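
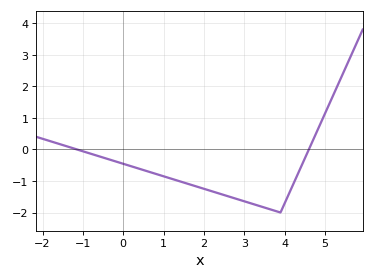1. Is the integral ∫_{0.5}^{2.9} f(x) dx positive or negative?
negative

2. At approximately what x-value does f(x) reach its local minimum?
3.9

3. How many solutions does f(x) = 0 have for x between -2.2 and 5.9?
2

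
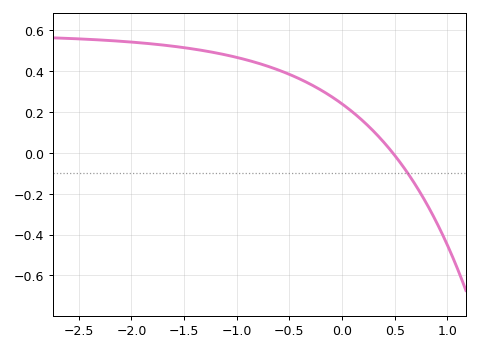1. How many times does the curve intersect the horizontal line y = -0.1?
1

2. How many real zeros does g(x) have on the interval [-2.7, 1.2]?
1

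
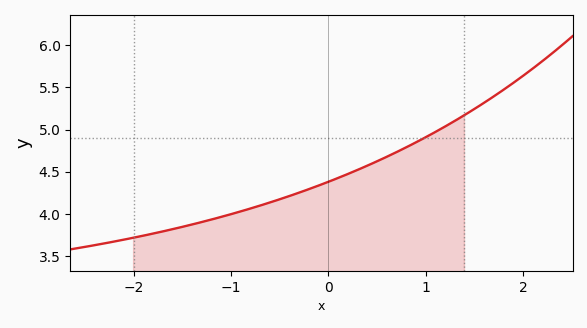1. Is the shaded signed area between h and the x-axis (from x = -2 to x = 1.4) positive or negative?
positive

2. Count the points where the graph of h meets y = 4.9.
1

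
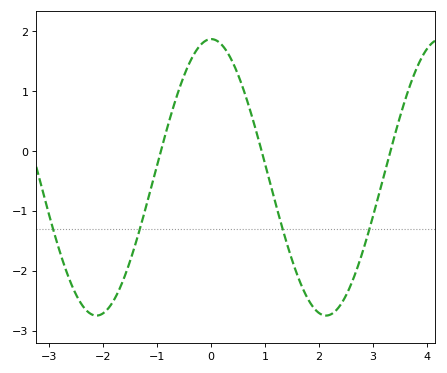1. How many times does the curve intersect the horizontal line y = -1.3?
4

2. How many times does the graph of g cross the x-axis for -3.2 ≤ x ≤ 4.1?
3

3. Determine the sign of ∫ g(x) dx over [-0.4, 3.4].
negative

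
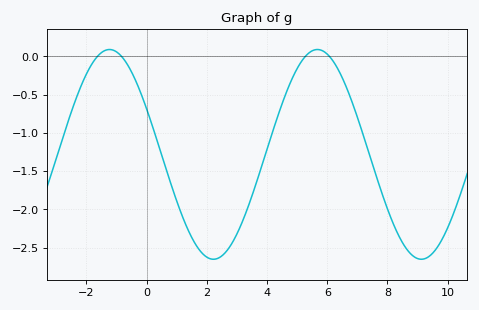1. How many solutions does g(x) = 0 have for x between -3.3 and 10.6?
4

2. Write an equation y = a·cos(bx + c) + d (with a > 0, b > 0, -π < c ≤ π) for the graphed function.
y = 1.37cos(0.91x + 1.12) - 1.28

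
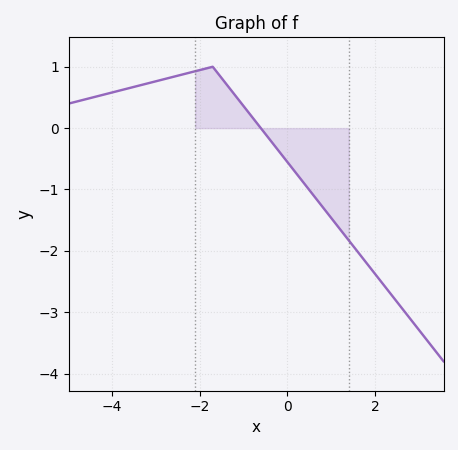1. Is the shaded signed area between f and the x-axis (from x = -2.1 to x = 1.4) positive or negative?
negative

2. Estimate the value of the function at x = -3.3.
0.7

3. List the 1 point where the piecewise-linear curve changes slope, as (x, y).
(-1.7, 1)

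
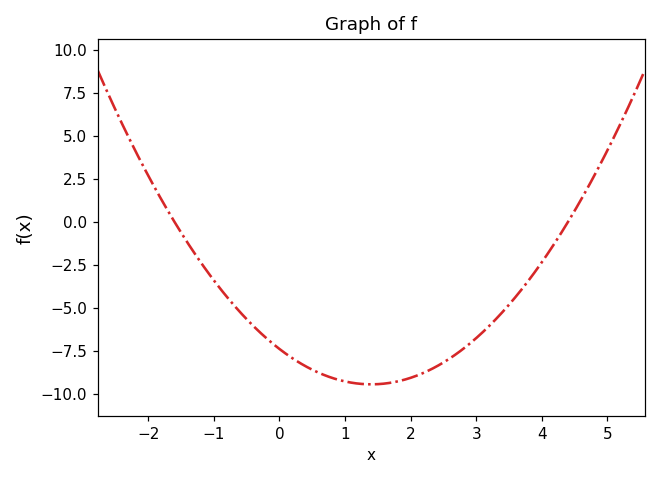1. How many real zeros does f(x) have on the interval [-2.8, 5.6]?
2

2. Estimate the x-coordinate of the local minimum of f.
1.4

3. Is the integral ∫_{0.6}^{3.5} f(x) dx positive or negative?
negative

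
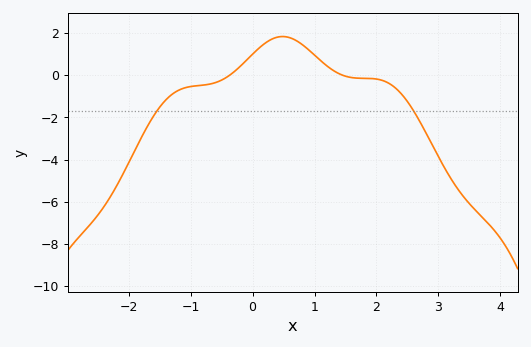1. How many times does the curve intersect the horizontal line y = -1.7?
2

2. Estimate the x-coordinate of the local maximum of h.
0.5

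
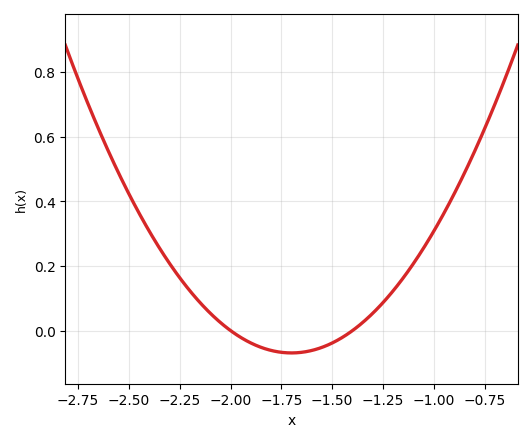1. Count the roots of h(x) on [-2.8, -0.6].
2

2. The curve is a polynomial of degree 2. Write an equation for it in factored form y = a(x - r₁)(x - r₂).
y = 0.77(x + 2)(x + 1.4)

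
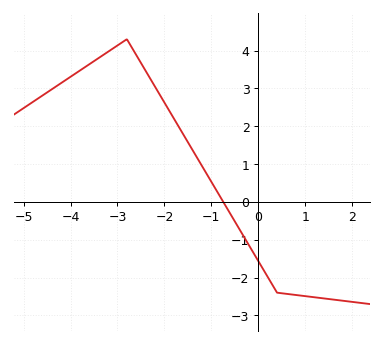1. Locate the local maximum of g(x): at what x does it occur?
-2.8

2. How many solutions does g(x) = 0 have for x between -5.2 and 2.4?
1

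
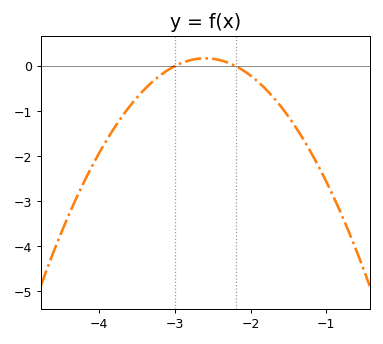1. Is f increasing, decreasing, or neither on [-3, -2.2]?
neither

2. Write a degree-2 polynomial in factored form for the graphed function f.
y = -1.07(x + 3)(x + 2.2)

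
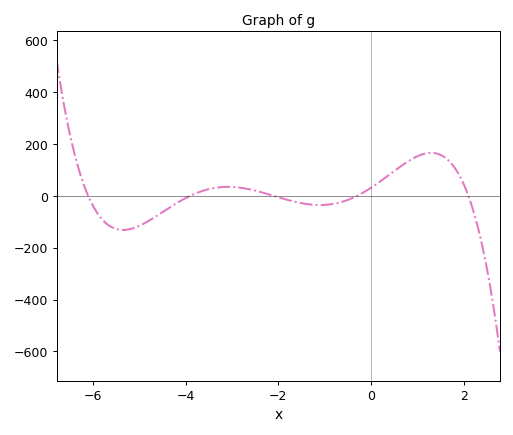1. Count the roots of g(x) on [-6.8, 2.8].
5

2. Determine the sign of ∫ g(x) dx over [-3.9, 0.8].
positive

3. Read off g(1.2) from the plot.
160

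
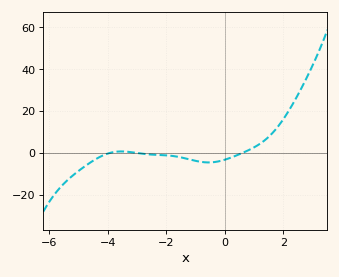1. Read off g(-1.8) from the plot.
-1.46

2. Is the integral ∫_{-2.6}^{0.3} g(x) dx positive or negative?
negative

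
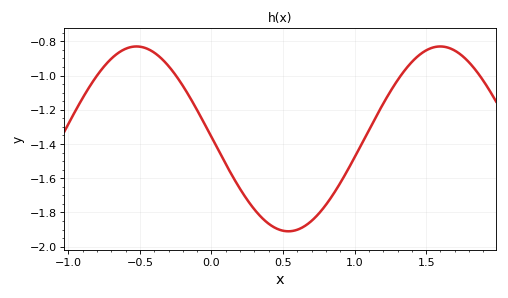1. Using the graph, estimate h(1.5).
-0.86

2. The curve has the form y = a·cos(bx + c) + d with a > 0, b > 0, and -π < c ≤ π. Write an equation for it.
y = 0.54cos(3x + 1.6) - 1.37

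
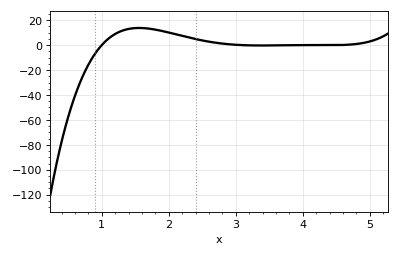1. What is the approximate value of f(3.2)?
-0.176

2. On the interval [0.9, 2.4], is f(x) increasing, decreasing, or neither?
neither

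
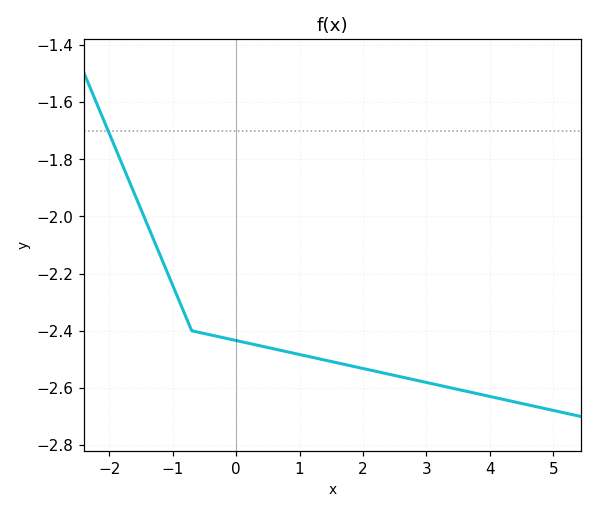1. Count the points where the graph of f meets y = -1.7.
1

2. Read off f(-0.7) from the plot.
-2.4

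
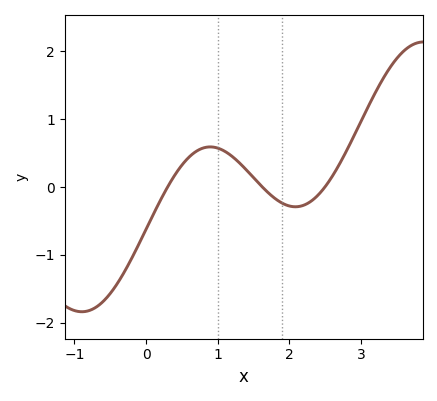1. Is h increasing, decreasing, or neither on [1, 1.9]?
decreasing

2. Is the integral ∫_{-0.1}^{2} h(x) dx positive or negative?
positive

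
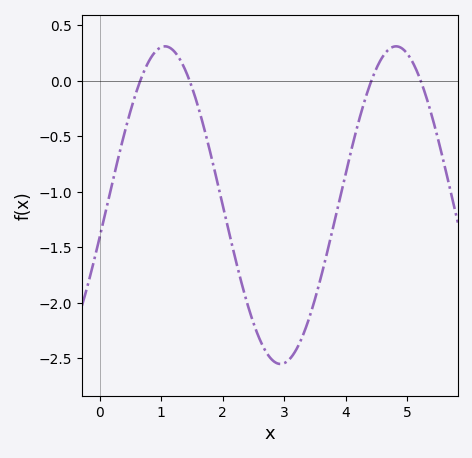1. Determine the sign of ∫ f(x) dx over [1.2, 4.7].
negative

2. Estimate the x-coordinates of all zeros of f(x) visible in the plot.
0.7, 1.5, 4.4, 5.2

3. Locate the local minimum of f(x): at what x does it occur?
2.9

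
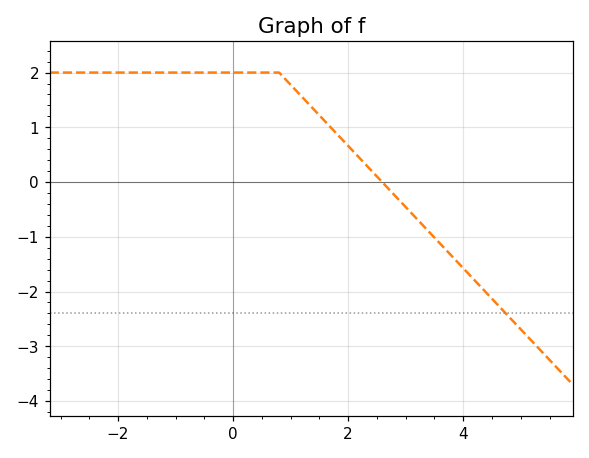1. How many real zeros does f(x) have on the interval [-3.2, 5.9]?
1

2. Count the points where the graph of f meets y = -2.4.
1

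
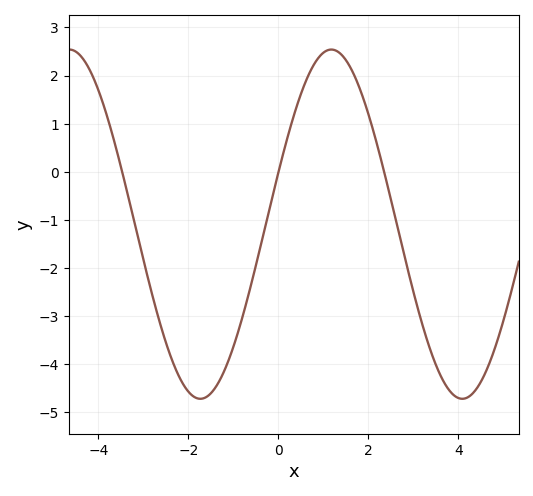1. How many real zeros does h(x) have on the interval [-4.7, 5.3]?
3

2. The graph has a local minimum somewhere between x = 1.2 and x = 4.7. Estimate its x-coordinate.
4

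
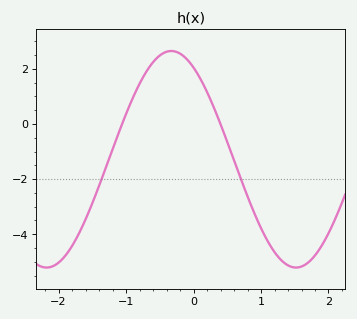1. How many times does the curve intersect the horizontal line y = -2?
2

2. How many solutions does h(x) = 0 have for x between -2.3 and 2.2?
2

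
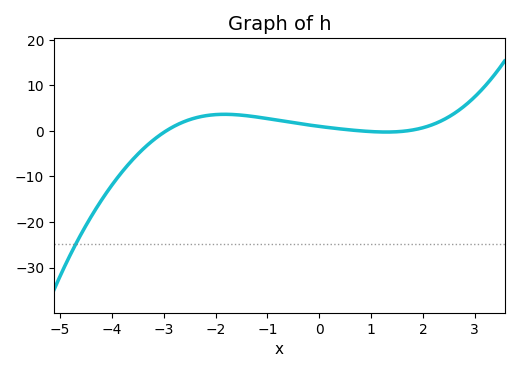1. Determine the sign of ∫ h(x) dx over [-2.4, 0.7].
positive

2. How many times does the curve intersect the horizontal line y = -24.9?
1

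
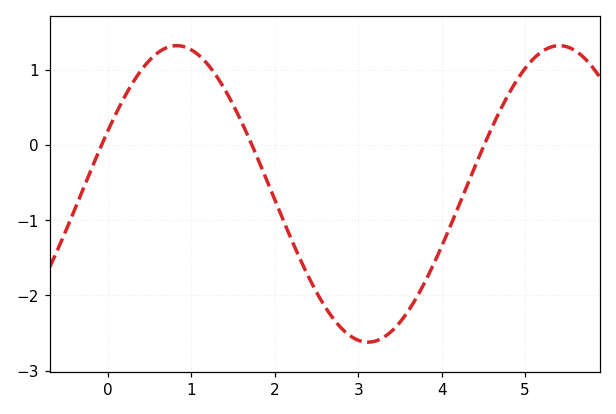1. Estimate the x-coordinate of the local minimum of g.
3.12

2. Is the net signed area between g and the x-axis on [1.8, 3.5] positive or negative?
negative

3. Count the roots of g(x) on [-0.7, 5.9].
3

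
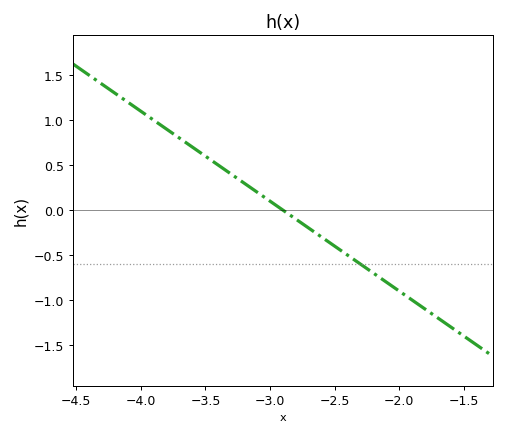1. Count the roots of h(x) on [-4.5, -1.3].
1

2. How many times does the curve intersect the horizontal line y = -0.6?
1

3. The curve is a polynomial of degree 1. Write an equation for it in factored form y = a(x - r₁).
y = -1(x + 2.9)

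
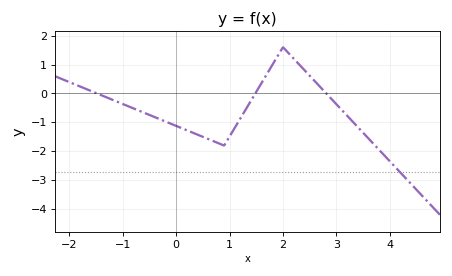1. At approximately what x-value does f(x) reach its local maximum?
2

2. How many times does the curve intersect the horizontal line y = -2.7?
1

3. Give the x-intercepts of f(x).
-1.48, 1.48, 2.81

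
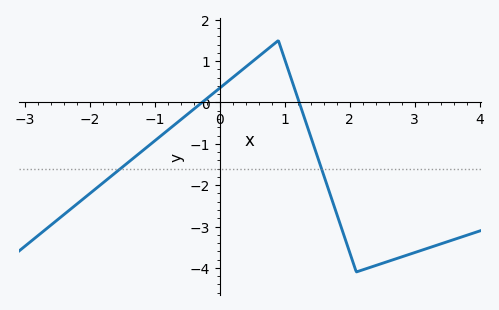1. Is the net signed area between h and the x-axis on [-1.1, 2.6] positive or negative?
negative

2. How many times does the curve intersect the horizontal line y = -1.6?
2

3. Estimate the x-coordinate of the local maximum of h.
0.899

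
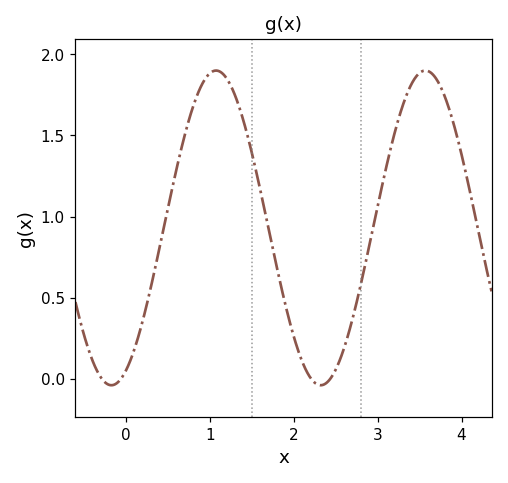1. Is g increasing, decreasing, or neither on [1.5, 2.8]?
neither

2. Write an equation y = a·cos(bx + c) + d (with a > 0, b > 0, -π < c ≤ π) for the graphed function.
y = 0.97cos(2.5x - 2.7) + 0.93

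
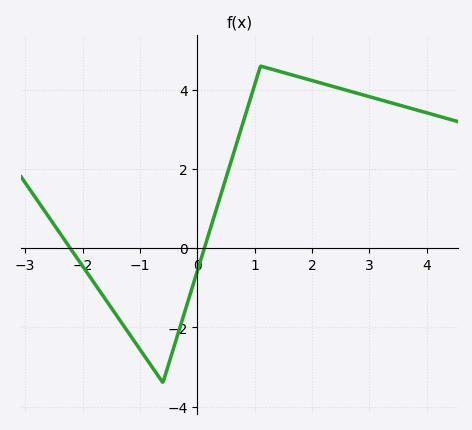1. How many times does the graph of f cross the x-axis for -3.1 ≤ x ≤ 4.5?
2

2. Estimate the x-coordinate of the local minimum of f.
-0.602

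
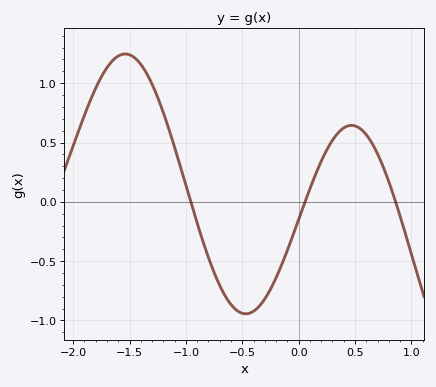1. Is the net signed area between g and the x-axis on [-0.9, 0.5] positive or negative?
negative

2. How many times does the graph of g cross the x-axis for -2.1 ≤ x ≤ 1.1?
3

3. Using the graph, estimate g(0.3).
0.519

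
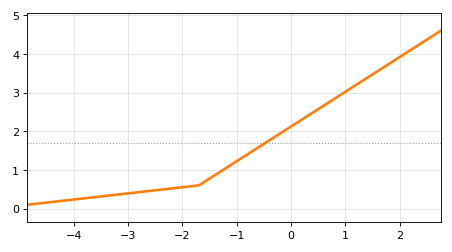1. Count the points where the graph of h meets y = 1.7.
1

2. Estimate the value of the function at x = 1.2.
3.21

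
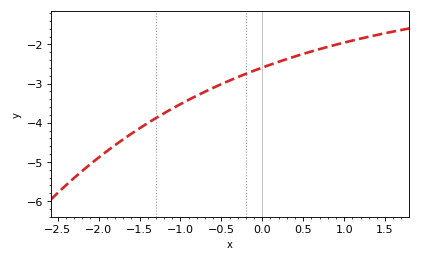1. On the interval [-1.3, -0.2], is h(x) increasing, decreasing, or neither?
increasing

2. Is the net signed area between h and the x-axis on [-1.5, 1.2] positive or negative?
negative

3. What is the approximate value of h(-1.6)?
-4.3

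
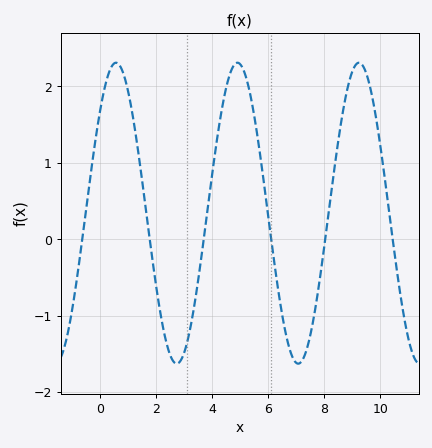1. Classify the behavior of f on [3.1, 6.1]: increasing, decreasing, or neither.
neither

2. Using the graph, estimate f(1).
1.94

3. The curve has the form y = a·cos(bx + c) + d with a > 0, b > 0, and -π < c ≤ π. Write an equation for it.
y = 1.97cos(1.45x - 0.83) + 0.34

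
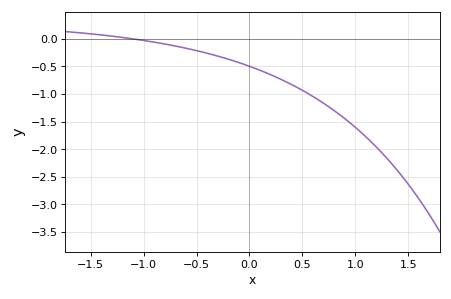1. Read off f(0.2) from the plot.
-0.652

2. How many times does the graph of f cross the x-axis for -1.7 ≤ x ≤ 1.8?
1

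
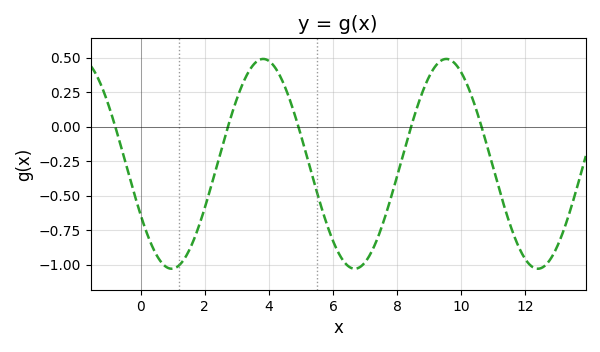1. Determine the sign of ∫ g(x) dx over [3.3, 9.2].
negative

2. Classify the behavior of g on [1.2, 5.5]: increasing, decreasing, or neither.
neither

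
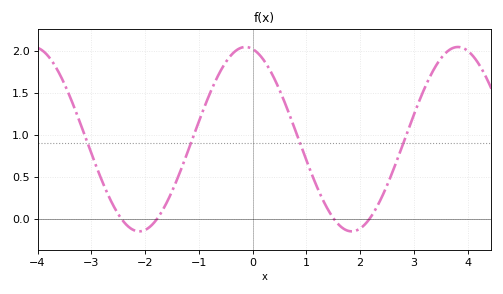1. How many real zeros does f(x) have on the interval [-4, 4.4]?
4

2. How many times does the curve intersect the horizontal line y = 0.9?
4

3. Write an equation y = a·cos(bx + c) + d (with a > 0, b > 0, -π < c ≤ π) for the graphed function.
y = 1.1cos(1.6x + 0.21) + 0.95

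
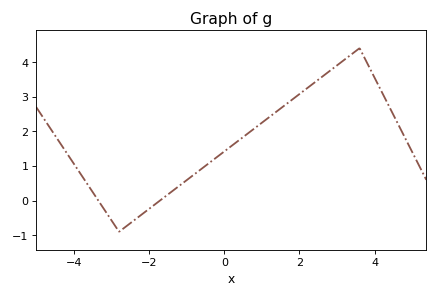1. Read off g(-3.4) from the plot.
0.079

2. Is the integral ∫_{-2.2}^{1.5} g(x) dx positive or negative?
positive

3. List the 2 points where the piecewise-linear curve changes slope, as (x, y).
(-2.8, -0.9); (3.6, 4.4)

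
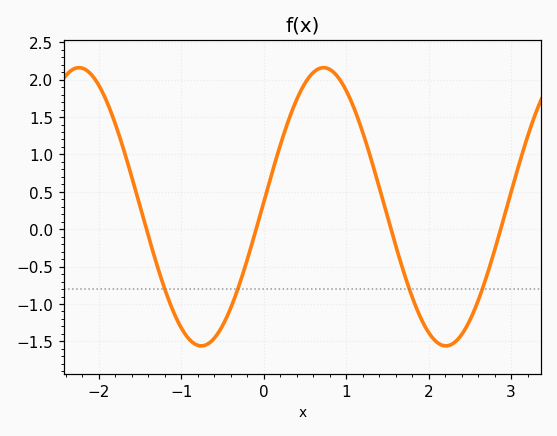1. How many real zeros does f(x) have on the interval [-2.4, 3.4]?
4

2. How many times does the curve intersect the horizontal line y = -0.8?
4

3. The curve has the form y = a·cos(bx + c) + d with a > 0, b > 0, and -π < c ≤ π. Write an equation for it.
y = 1.86cos(2.12x - 1.54) + 0.3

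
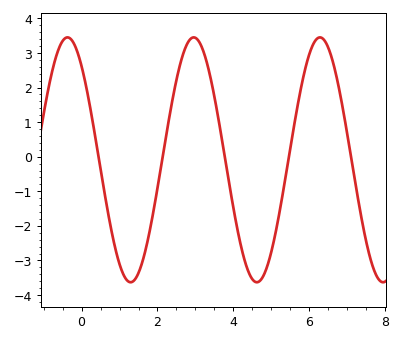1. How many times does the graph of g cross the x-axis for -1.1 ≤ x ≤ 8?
5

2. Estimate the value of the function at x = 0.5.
-0.4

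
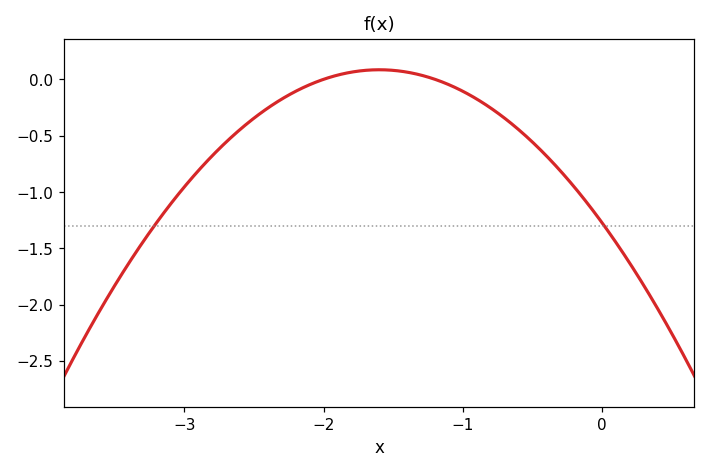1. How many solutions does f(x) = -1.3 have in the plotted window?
2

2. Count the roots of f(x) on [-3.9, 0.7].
2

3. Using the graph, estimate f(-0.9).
-0.15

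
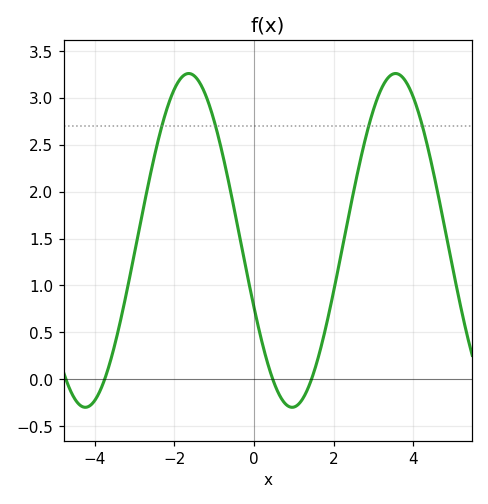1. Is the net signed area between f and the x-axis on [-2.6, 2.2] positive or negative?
positive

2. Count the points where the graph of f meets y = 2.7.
4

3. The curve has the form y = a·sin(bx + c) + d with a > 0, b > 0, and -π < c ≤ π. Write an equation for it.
y = 1.78sin(1.2x - 2.7) + 1.48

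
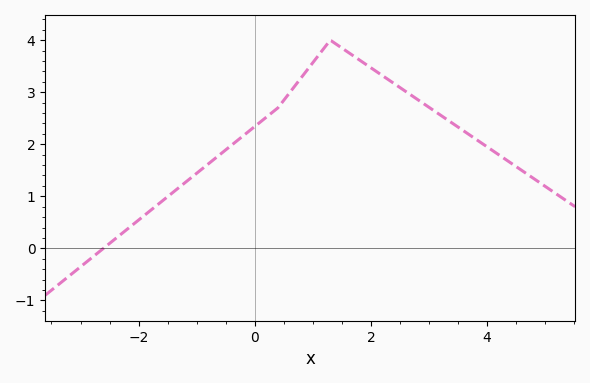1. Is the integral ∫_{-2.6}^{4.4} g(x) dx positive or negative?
positive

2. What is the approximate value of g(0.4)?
2.7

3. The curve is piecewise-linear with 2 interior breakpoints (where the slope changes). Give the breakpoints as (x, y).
(0.4, 2.7); (1.3, 4)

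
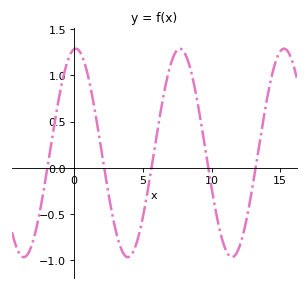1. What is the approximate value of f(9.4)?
0.35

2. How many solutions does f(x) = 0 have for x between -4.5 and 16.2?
5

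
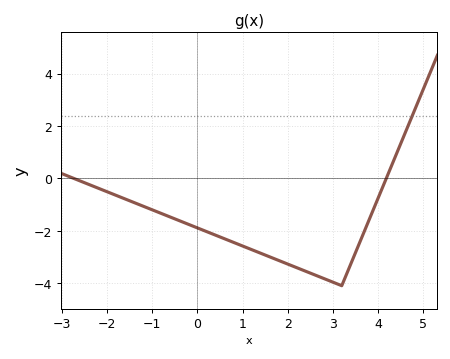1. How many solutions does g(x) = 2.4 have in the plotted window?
1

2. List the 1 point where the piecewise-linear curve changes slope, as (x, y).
(3.2, -4.1)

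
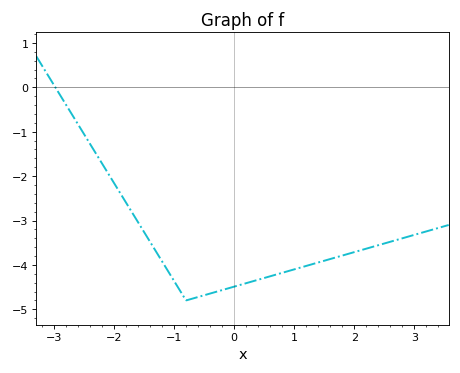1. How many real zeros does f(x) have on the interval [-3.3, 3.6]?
1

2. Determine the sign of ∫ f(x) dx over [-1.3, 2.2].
negative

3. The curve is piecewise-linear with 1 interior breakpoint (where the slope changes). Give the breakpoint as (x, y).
(-0.8, -4.8)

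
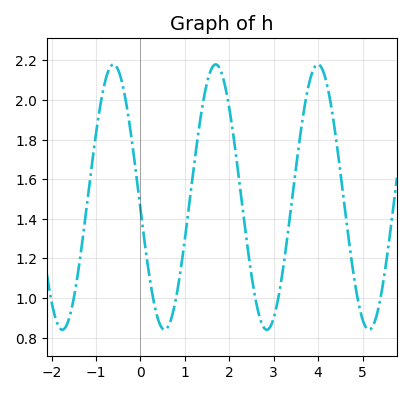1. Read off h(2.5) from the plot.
1.12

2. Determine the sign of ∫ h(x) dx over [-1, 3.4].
positive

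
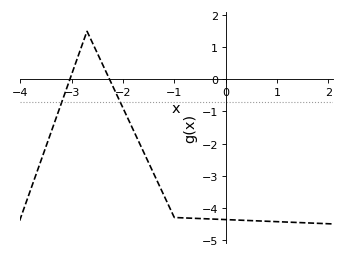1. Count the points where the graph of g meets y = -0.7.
2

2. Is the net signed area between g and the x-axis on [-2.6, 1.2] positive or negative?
negative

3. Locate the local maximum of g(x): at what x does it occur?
-2.7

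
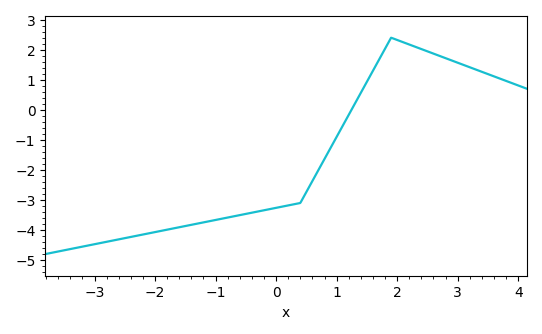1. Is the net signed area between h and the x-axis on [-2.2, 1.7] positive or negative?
negative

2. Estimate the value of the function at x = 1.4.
0.567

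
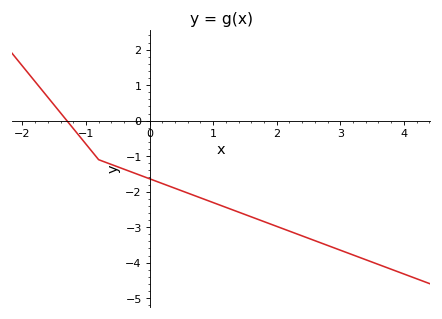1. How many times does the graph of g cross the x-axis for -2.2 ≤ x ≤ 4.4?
1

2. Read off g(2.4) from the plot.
-3.25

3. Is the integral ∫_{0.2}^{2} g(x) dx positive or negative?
negative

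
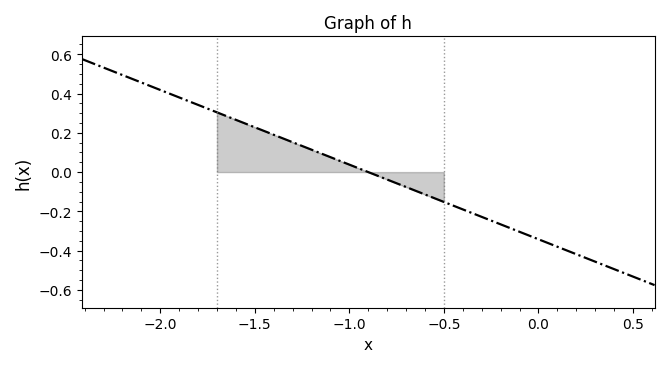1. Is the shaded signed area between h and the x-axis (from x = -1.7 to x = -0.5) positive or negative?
positive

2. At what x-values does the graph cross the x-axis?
-0.9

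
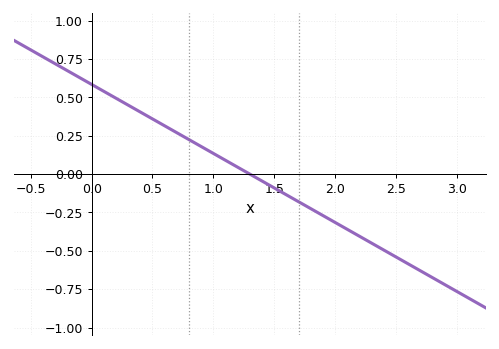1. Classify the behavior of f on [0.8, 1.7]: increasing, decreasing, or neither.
decreasing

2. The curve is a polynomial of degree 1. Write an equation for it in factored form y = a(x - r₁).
y = -0.45(x - 1.3)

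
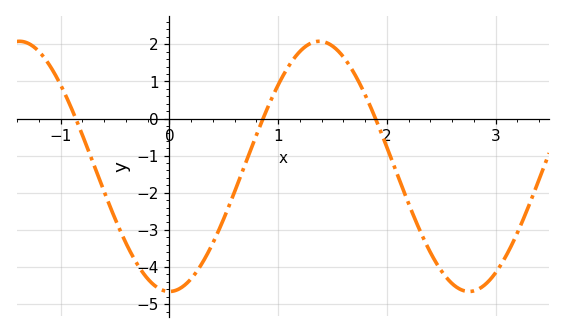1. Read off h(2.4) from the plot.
-3.6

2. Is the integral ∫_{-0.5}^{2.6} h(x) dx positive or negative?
negative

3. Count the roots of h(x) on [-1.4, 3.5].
3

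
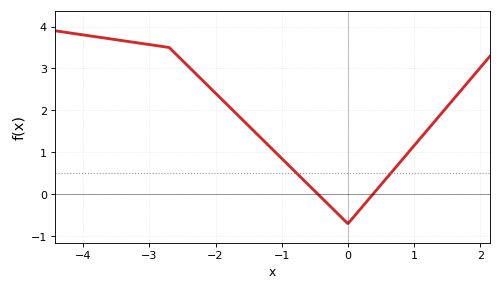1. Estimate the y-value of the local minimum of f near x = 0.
-0.7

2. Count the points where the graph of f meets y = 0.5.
2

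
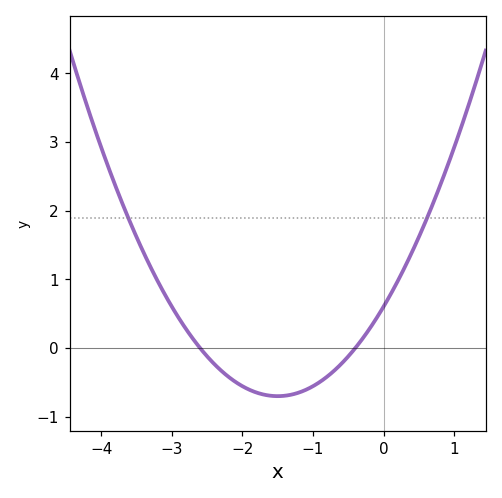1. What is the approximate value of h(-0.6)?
-0.232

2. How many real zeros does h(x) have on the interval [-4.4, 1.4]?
2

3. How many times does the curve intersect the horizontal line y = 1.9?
2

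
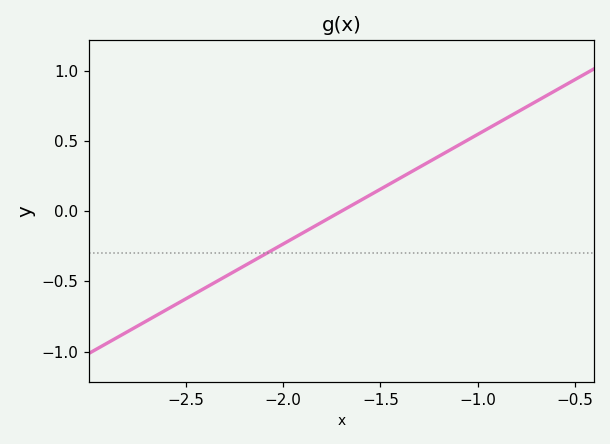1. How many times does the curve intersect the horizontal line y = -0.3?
1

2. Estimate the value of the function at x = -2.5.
-0.6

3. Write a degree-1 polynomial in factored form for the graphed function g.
y = 0.78(x + 1.7)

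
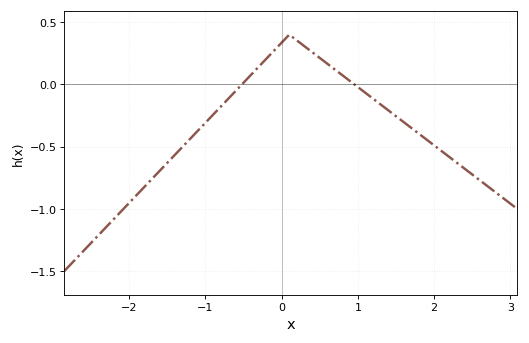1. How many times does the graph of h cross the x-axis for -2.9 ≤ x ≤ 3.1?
2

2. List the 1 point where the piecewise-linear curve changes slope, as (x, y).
(0.1, 0.4)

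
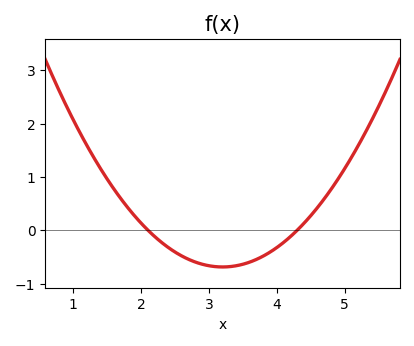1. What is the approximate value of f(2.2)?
-0.1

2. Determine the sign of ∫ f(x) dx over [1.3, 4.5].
negative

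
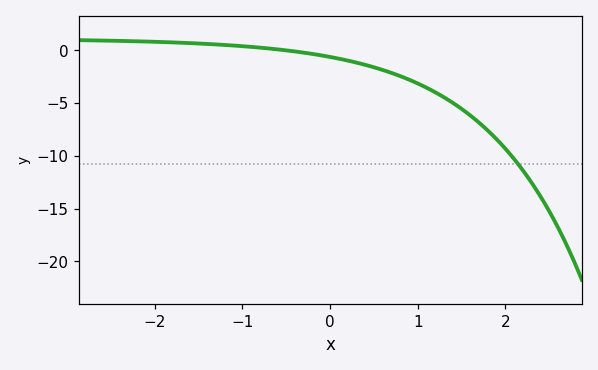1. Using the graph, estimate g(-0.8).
0.5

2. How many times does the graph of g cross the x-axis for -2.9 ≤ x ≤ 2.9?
1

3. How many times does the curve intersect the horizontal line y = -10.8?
1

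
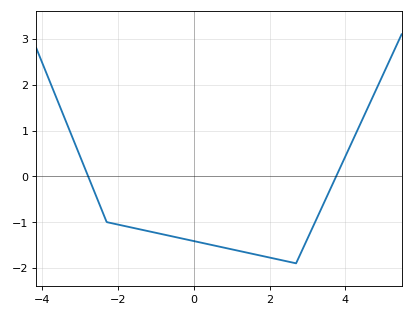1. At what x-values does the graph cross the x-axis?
-2.8, 3.8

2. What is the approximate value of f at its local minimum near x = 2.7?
-1.9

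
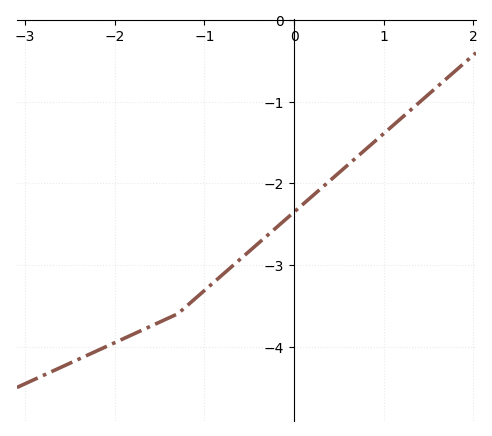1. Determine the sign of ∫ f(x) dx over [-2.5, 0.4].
negative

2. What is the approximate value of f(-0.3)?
-2.64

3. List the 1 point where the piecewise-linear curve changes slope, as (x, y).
(-1.3, -3.6)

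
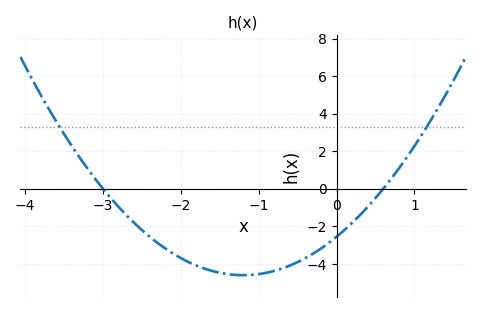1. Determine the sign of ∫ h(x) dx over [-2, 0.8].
negative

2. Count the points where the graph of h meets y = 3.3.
2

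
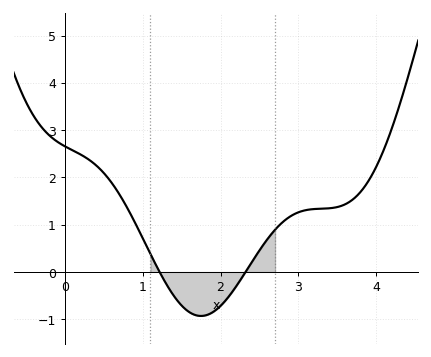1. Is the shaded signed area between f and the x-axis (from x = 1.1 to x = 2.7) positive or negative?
negative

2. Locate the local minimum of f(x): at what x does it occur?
1.7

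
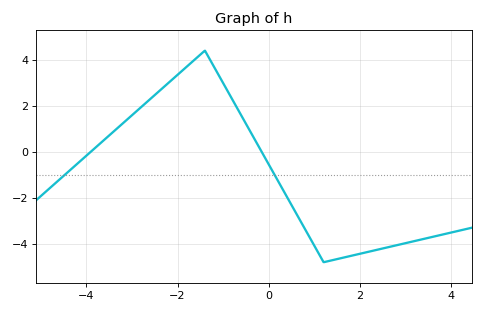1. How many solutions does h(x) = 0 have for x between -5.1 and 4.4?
2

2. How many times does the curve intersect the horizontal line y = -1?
2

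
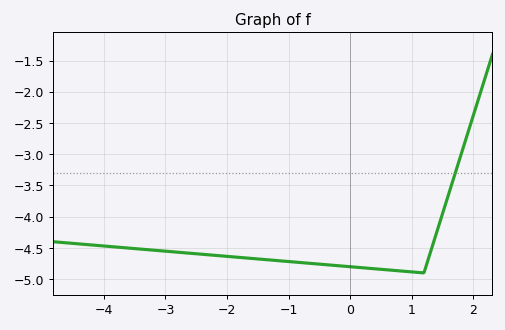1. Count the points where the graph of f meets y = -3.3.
1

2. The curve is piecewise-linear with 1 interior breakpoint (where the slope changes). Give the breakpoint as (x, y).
(1.2, -4.9)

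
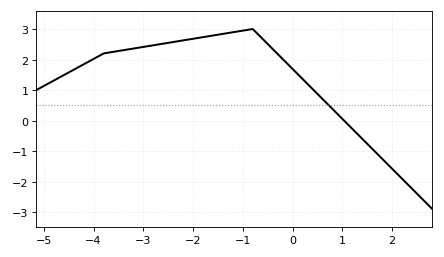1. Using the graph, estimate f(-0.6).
2.7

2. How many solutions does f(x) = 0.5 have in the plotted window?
1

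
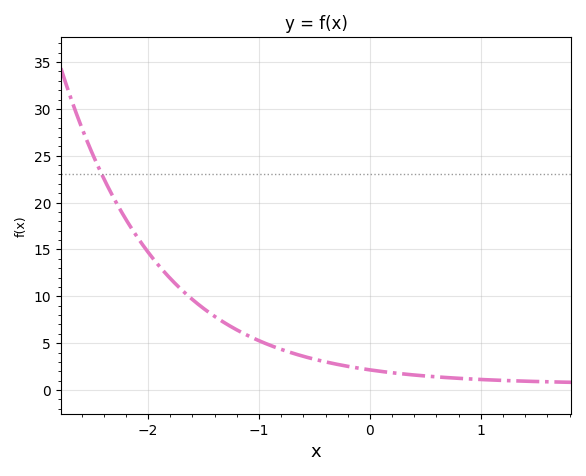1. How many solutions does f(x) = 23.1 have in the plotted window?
1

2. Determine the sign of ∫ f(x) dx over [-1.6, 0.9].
positive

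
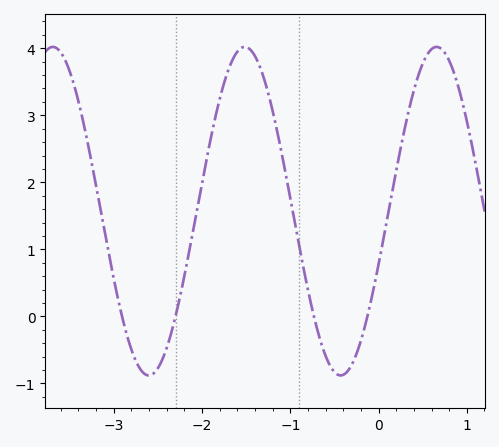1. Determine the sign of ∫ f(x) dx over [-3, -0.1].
positive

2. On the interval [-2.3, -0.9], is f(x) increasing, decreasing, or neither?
neither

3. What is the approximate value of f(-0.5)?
-0.829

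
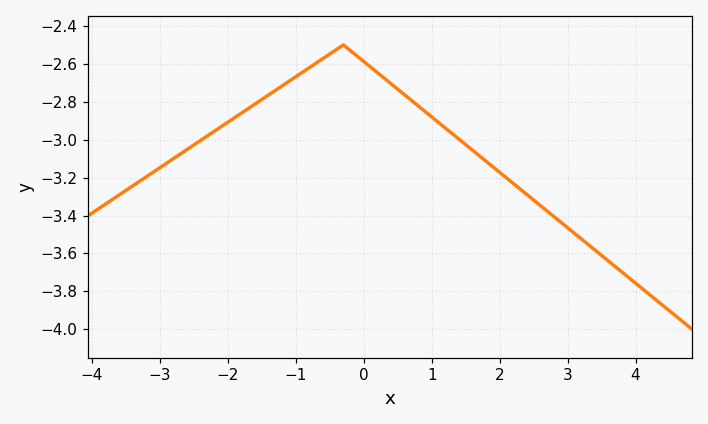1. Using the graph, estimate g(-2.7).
-3.08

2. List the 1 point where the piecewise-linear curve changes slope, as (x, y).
(-0.3, -2.5)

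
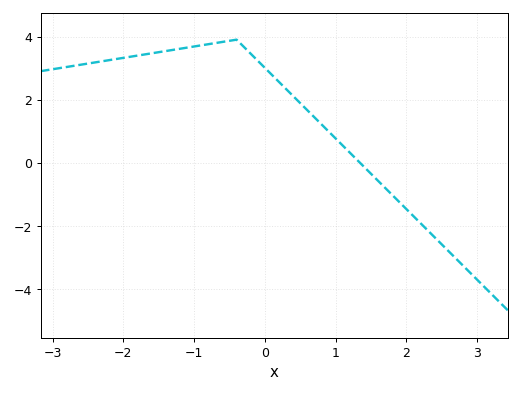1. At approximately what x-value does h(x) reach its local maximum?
-0.402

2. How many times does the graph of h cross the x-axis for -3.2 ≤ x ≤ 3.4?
1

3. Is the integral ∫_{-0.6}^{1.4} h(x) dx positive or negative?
positive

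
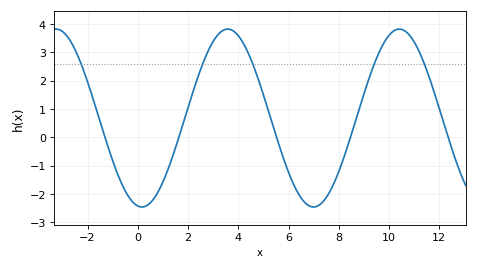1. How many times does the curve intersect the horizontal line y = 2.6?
5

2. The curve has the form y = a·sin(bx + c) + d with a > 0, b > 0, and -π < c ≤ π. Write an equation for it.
y = 3.14sin(0.92x - 1.72) + 0.68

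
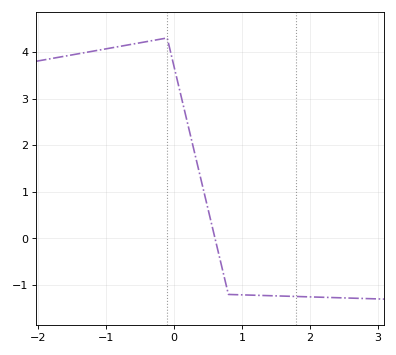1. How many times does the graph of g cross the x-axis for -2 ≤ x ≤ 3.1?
1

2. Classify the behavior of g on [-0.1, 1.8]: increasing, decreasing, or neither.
decreasing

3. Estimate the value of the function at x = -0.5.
4.2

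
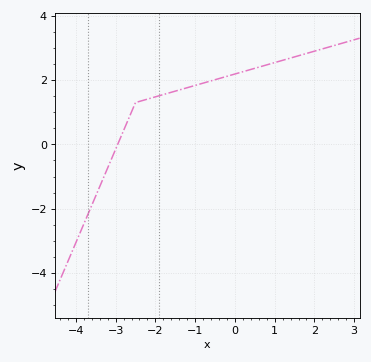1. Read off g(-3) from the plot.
-0.2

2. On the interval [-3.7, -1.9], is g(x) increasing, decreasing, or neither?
increasing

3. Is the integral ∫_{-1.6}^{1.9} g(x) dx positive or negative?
positive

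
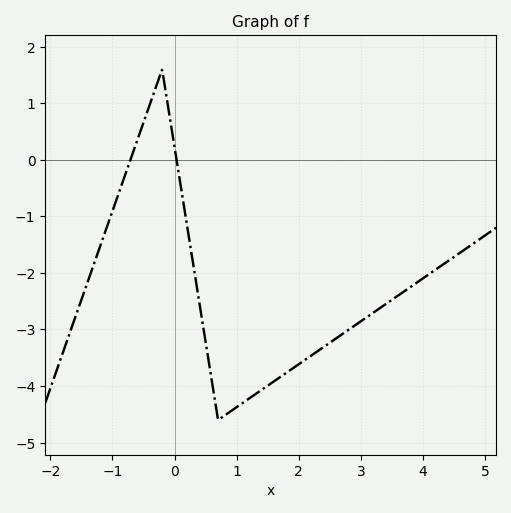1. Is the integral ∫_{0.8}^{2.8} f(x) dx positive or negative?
negative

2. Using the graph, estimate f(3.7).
-2.32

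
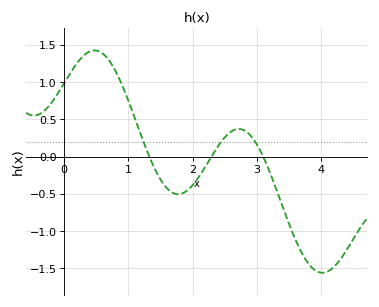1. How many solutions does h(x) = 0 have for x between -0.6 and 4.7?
3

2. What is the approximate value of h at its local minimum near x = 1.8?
-0.505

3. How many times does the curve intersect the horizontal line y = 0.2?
3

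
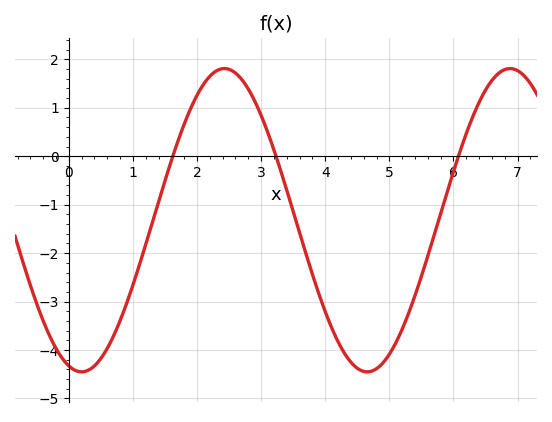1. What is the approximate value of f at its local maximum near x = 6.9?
1.8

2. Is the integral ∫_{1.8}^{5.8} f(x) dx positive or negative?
negative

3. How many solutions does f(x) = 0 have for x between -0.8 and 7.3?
3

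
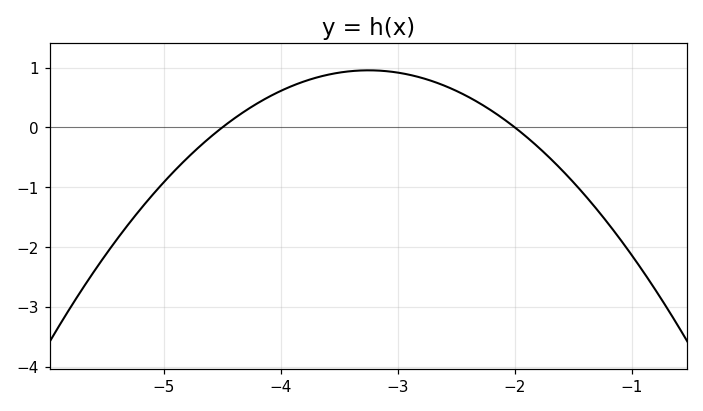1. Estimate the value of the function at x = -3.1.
0.939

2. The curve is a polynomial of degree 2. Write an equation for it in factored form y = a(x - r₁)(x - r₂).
y = -0.61(x + 4.5)(x + 2)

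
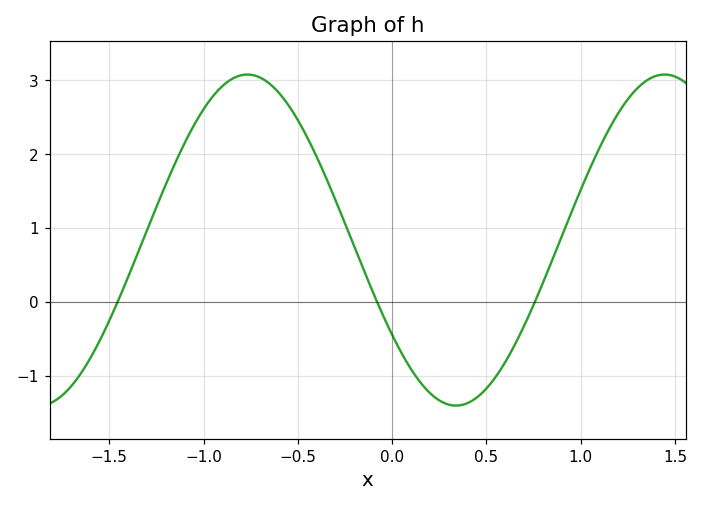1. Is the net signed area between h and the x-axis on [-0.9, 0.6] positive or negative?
positive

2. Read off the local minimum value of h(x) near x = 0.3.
-1.4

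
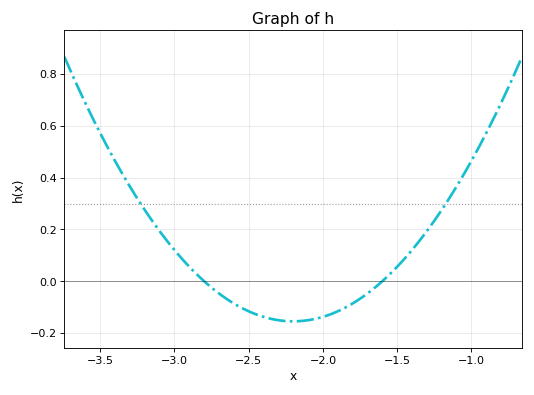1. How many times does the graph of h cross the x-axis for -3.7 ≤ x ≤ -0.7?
2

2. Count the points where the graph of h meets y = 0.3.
2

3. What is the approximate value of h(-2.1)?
-0.16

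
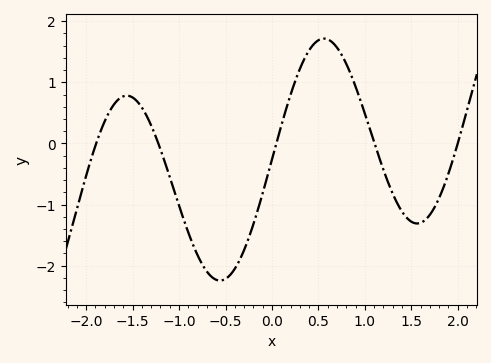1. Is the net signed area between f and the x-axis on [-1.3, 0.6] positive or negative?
negative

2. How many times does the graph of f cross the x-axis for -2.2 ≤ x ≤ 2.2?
5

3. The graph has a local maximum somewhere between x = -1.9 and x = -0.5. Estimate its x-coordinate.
-1.56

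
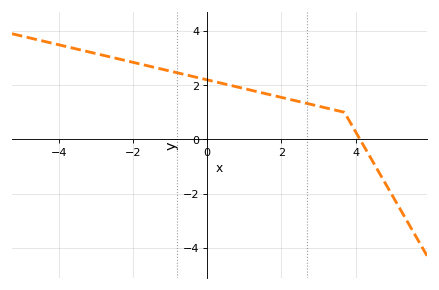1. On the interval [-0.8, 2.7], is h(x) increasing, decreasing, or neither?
decreasing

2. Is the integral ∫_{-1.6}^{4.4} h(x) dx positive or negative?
positive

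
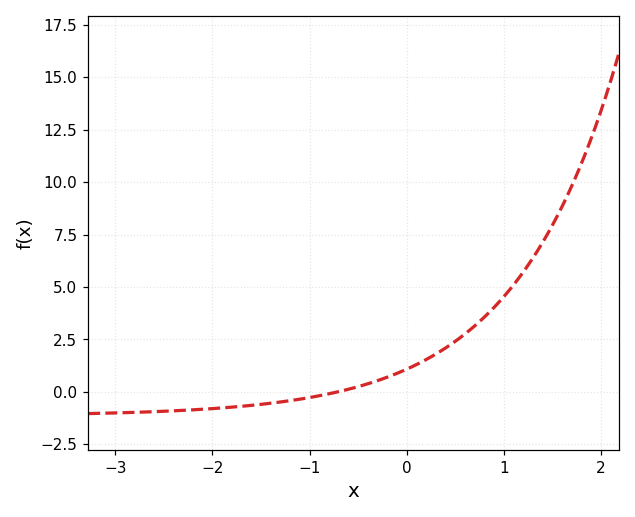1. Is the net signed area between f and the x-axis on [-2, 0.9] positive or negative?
positive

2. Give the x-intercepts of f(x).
-0.7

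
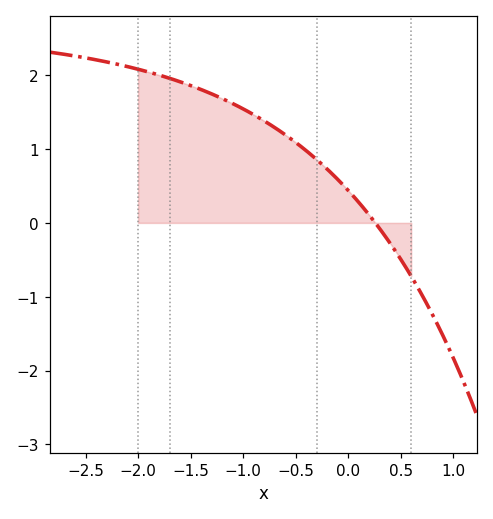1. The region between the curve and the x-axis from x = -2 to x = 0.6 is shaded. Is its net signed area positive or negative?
positive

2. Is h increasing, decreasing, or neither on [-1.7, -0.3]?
decreasing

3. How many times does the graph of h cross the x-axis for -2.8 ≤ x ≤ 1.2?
1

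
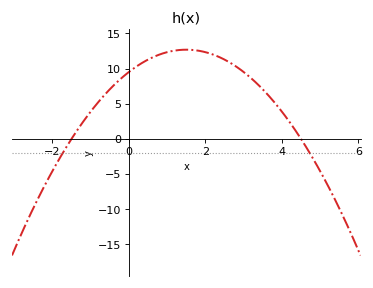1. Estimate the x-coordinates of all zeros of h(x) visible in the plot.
-1.4, 4.6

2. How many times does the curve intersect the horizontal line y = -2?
2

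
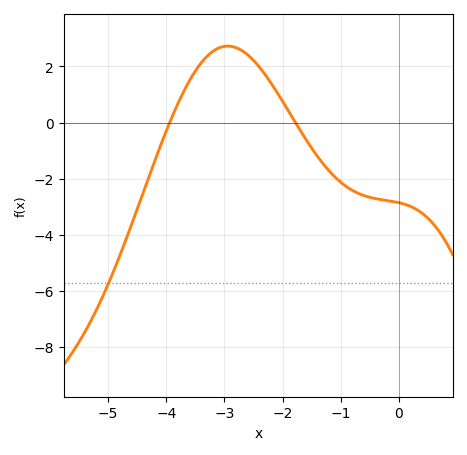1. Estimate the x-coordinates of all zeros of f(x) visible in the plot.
-3.9, -1.8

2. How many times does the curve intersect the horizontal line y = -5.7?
1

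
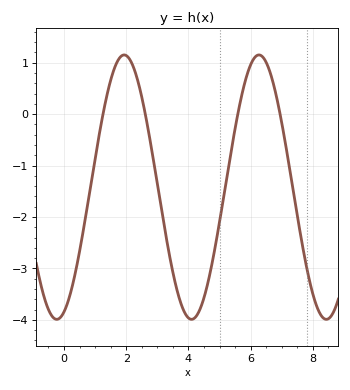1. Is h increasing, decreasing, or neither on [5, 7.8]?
neither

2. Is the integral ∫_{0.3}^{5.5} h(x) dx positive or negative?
negative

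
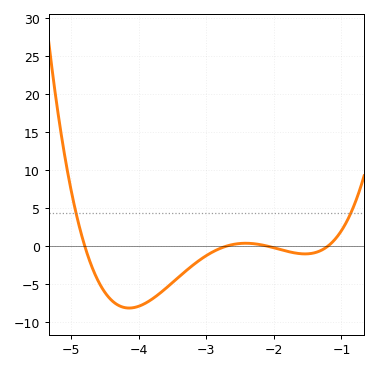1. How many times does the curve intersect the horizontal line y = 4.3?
2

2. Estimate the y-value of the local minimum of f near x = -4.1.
-8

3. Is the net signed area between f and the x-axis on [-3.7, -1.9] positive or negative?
negative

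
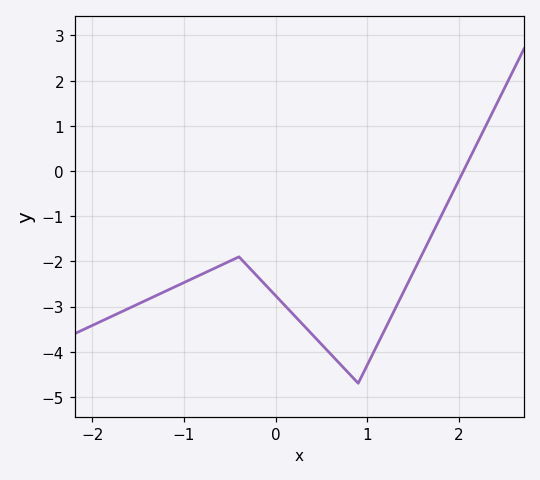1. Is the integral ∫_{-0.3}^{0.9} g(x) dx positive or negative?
negative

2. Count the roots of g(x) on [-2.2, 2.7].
1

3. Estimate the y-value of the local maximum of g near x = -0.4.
-1.9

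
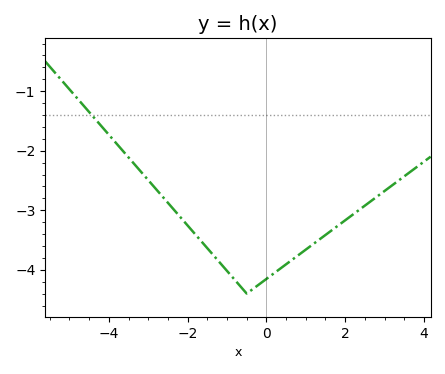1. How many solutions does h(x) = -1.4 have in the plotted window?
1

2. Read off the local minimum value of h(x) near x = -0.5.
-4.4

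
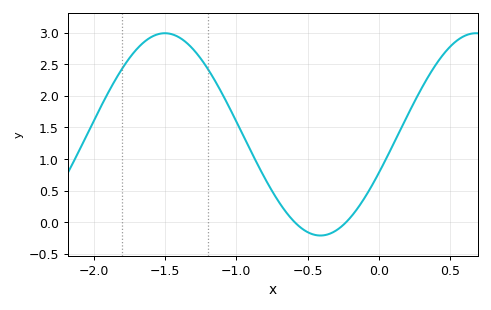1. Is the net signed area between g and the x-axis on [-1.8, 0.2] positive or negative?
positive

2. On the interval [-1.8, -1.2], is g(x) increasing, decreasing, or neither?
neither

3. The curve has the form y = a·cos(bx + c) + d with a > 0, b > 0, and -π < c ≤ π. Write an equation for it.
y = 1.6cos(2.9x - 2) + 1.39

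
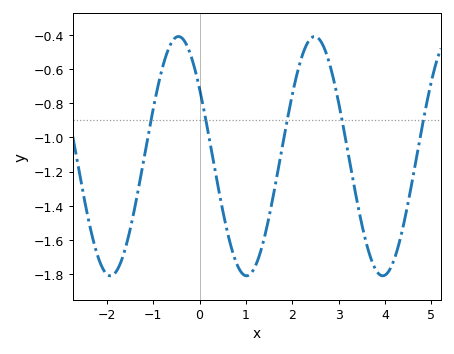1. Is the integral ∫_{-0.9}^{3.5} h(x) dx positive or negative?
negative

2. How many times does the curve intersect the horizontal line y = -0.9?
5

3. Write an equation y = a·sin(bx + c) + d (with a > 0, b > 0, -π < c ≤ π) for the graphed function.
y = 0.7sin(2.14x + 2.54) - 1.11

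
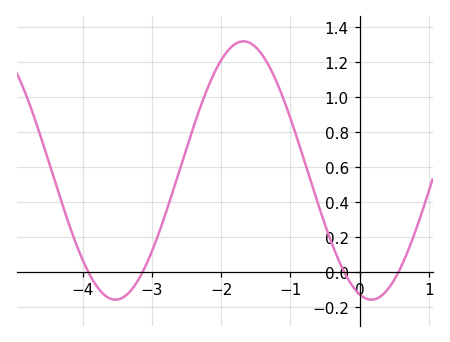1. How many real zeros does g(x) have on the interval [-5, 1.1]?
4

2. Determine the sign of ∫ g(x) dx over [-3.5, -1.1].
positive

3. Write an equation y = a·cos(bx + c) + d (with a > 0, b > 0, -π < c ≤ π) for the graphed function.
y = 0.74cos(1.7x + 2.9) + 0.58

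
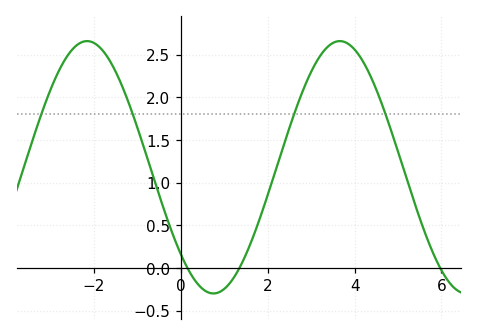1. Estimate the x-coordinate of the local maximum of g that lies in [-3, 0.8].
-2.16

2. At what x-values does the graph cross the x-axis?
0.151, 1.35, 5.97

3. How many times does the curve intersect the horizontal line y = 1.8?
4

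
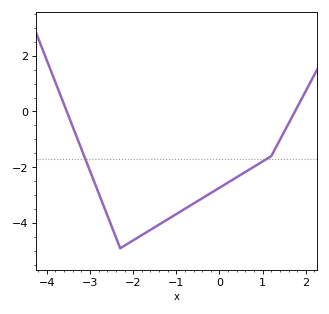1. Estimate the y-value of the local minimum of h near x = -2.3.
-4.8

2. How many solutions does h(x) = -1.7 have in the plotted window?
2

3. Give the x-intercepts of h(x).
-3.5, 1.7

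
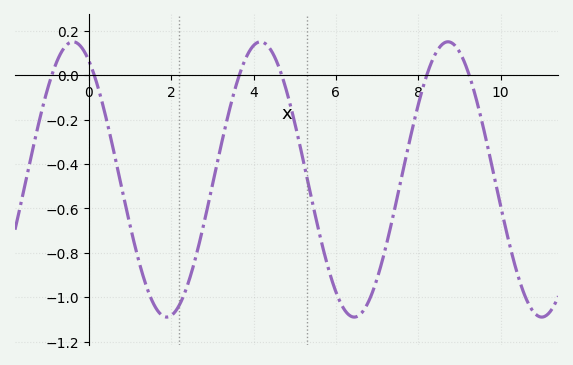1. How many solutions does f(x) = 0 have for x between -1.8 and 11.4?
6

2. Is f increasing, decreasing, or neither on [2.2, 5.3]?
neither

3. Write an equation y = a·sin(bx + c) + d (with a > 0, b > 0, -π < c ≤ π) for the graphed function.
y = 0.62sin(1.4x + 2.1) - 0.47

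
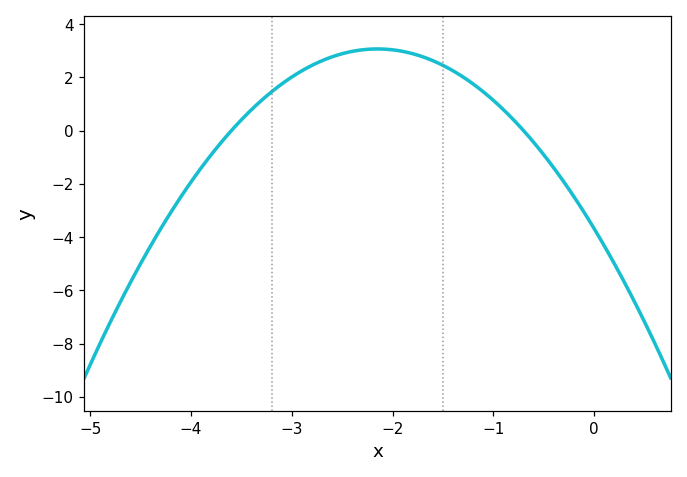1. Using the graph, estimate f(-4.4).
-4.4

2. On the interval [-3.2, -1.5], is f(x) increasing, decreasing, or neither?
neither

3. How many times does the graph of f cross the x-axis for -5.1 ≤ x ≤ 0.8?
2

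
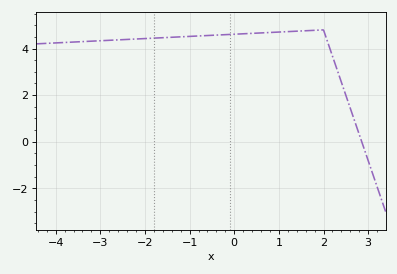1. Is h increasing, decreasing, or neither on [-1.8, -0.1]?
increasing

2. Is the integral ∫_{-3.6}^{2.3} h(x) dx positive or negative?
positive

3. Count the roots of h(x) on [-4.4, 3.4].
1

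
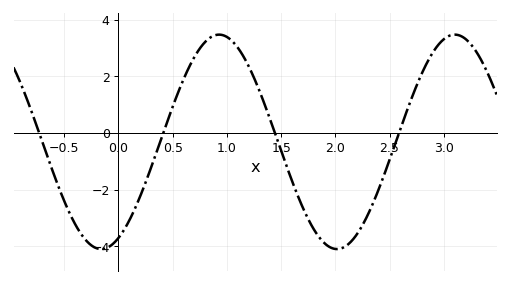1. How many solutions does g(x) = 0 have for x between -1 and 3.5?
4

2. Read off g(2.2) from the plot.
-3.57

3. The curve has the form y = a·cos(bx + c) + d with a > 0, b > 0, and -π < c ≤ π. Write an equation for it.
y = 3.79cos(2.89x - 2.68) - 0.31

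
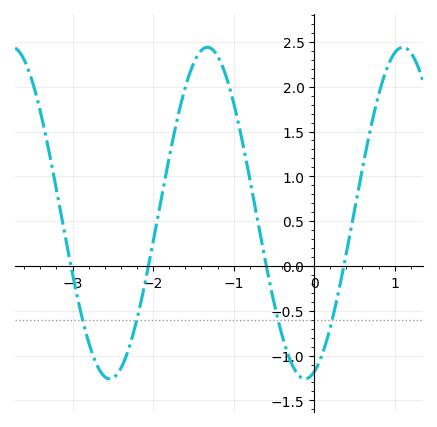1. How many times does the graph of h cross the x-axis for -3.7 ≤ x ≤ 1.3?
4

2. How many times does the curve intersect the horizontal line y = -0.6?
4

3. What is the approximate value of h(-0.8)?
0.95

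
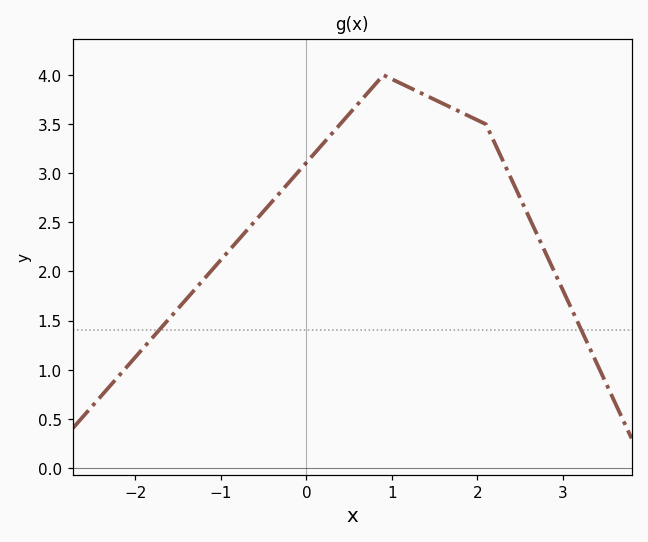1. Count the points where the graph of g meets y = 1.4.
2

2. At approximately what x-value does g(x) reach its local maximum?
0.9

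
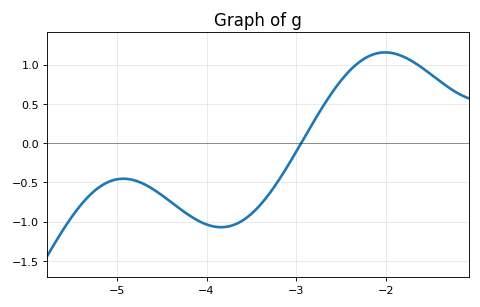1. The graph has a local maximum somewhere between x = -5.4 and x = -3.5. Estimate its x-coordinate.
-4.9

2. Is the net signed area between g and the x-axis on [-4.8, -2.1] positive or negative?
negative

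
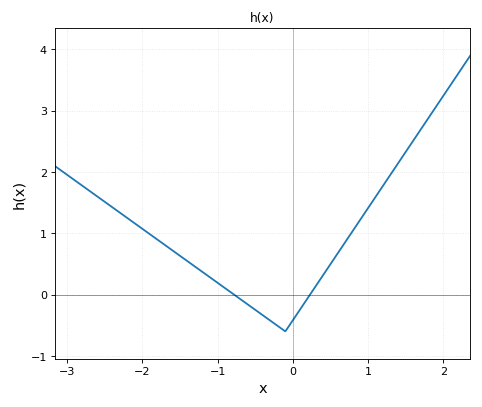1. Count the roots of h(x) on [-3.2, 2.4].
2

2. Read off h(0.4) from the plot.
0.3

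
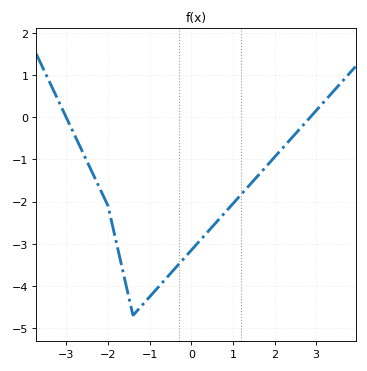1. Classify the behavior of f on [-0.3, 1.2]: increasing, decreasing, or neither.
increasing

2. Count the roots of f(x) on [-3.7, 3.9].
2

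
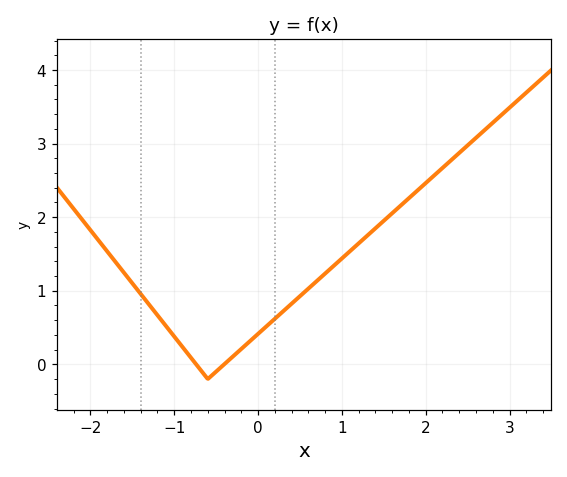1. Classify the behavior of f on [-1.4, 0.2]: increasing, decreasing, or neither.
neither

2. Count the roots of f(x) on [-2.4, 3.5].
2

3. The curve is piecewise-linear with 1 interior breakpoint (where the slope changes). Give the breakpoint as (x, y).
(-0.6, -0.2)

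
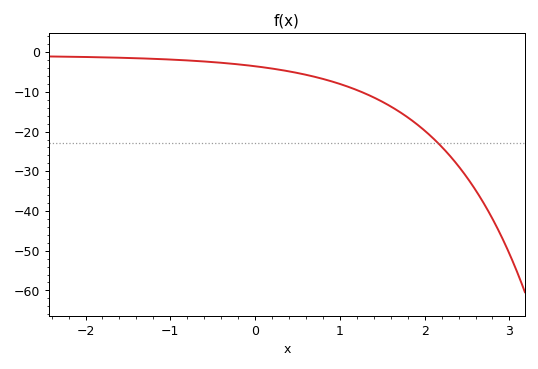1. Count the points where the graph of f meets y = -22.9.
1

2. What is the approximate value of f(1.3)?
-10.4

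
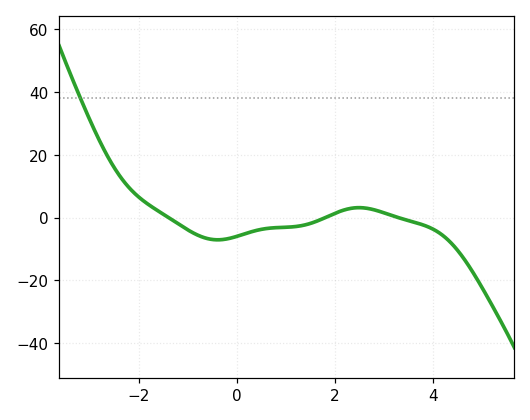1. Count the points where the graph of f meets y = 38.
1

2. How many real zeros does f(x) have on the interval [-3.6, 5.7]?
3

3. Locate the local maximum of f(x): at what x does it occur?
2.49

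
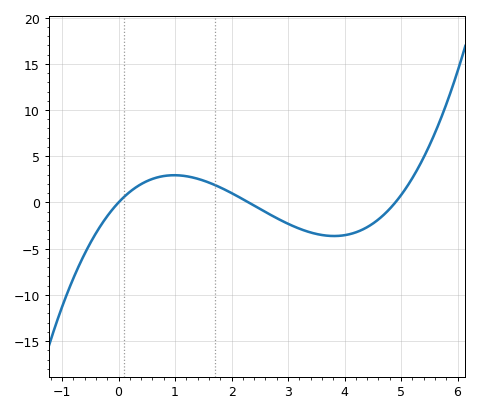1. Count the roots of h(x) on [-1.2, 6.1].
3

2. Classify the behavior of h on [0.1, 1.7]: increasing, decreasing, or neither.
neither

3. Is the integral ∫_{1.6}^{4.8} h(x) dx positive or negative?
negative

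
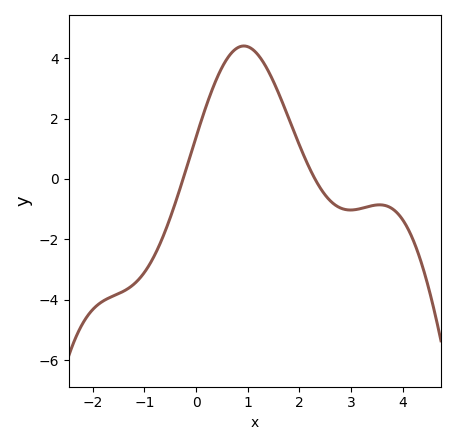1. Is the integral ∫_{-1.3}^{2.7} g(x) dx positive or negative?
positive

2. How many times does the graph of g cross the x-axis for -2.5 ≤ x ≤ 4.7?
2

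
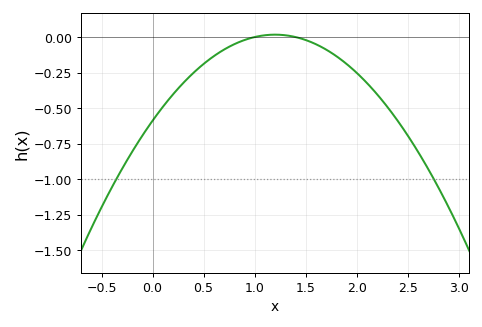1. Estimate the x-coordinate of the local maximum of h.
1.2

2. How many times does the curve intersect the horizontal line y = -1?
2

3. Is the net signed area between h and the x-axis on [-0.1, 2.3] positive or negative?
negative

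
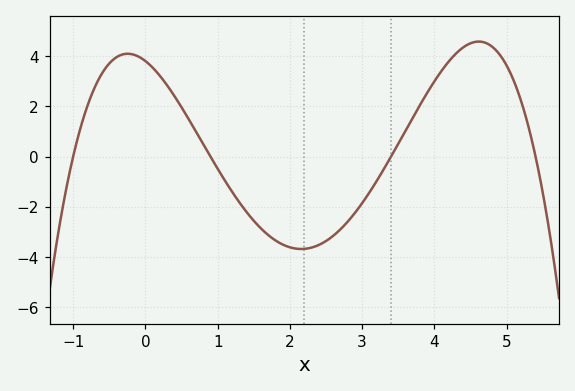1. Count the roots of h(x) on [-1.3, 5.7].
4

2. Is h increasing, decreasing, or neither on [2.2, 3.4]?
increasing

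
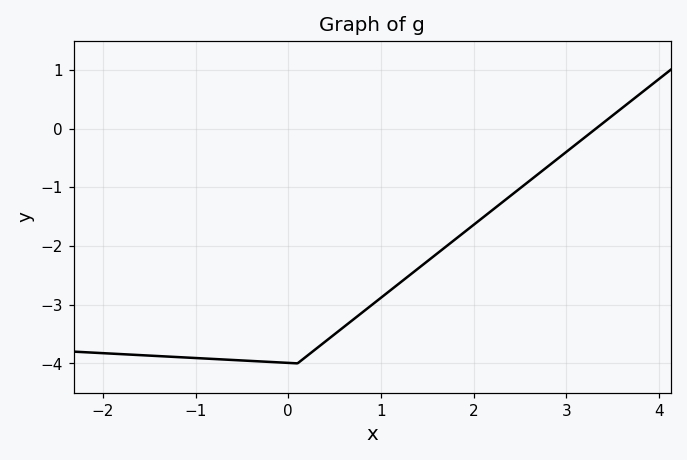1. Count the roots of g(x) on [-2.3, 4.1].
1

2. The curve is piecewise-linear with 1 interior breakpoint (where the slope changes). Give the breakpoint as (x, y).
(0.1, -4)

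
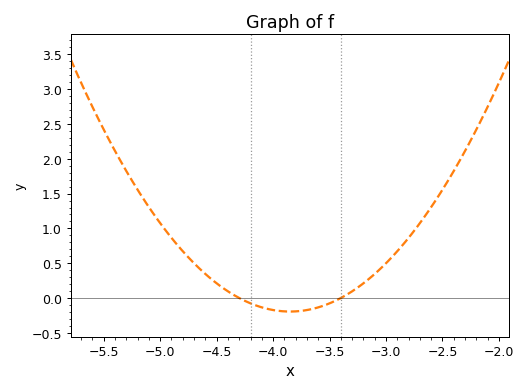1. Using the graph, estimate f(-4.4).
0.096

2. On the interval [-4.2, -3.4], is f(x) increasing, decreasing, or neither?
neither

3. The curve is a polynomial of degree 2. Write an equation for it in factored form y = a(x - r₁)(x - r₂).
y = 0.96(x + 4.3)(x + 3.4)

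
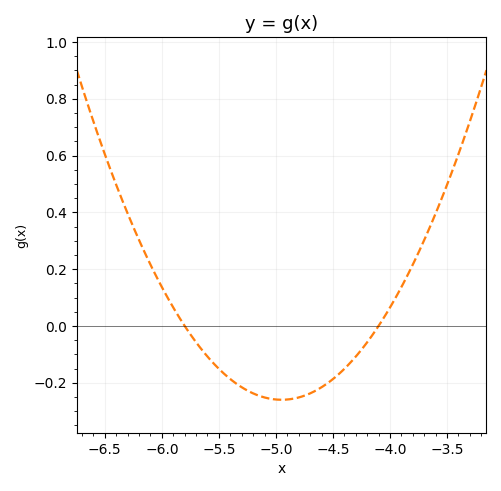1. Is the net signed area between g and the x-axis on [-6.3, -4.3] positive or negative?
negative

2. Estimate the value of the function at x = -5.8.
0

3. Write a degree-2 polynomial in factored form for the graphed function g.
y = 0.36(x + 5.8)(x + 4.1)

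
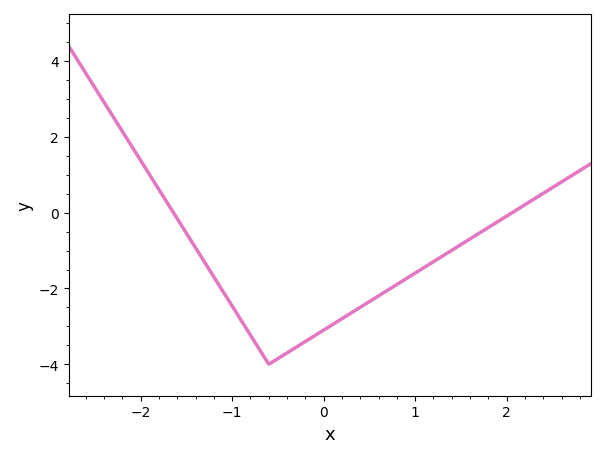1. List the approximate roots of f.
-1.6, 2.1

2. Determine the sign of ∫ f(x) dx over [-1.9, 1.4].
negative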